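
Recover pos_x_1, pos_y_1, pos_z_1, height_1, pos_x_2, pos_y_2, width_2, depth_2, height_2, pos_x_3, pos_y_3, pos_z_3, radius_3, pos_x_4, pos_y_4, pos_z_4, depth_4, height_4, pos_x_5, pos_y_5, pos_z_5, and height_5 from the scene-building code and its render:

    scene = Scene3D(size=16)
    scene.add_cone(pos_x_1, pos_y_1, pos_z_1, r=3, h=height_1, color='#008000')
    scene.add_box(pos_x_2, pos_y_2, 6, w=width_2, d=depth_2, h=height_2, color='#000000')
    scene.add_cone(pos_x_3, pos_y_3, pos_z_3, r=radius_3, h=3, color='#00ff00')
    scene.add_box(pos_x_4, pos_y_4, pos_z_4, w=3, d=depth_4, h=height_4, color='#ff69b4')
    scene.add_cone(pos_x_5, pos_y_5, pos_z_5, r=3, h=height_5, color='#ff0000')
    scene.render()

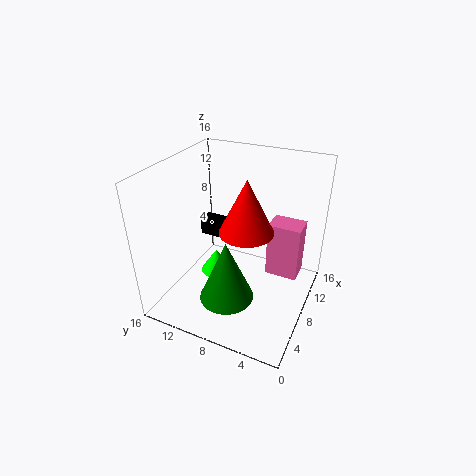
pos_x_1 = 5
pos_y_1 = 8
pos_z_1 = 2
height_1 = 7
pos_x_2 = 10
pos_y_2 = 9
width_2 = 2
depth_2 = 5
height_2 = 2
pos_x_3 = 10
pos_y_3 = 12
pos_z_3 = 1
radius_3 = 2
pos_x_4 = 12
pos_y_4 = 2
pos_z_4 = 1
depth_4 = 4
height_4 = 7
pos_x_5 = 8
pos_y_5 = 7
pos_z_5 = 9
height_5 = 6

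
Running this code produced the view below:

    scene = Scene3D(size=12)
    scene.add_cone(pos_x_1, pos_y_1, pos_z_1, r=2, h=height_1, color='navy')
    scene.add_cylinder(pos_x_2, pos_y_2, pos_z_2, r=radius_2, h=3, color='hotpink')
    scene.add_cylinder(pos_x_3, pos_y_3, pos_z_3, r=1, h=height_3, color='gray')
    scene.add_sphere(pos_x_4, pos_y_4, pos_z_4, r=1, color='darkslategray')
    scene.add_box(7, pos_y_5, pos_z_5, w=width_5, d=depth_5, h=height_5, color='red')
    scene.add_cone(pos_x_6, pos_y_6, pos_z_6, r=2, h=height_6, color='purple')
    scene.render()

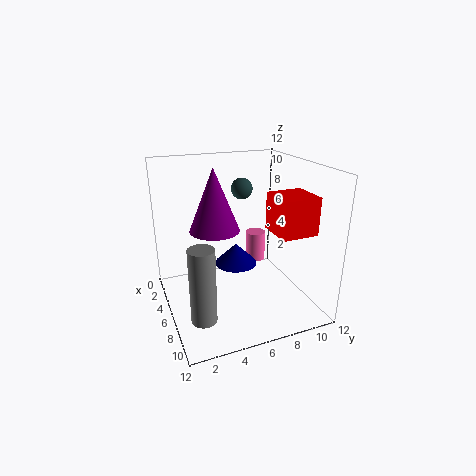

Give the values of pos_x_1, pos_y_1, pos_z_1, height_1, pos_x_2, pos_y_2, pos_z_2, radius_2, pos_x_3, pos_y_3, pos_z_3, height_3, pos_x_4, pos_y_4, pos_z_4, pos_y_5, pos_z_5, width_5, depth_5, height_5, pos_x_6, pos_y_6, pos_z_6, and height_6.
pos_x_1 = 3
pos_y_1 = 7
pos_z_1 = 2
height_1 = 2
pos_x_2 = 1
pos_y_2 = 10
pos_z_2 = 1
radius_2 = 1
pos_x_3 = 9
pos_y_3 = 2
pos_z_3 = 1
height_3 = 6
pos_x_4 = 2
pos_y_4 = 8
pos_z_4 = 9
pos_y_5 = 8
pos_z_5 = 7
width_5 = 3
depth_5 = 3
height_5 = 3
pos_x_6 = 6
pos_y_6 = 4
pos_z_6 = 7
height_6 = 5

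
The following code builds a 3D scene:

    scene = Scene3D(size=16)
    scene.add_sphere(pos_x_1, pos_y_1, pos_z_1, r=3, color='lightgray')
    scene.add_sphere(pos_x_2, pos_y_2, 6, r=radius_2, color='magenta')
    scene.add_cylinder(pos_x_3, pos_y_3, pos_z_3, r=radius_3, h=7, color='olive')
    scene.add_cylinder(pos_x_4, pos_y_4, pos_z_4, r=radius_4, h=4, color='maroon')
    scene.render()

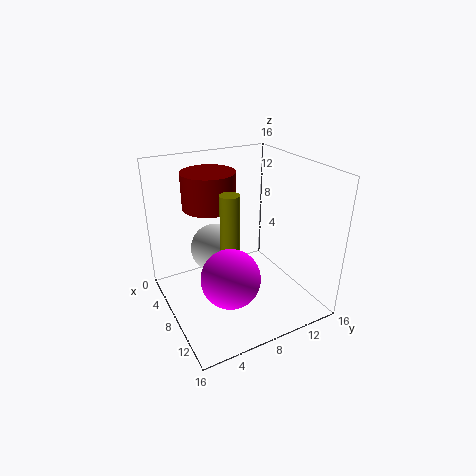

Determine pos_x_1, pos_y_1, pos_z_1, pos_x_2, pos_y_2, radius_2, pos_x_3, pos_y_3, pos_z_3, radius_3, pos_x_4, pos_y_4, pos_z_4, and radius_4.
pos_x_1 = 4
pos_y_1 = 7
pos_z_1 = 5
pos_x_2 = 12
pos_y_2 = 5
radius_2 = 3
pos_x_3 = 10
pos_y_3 = 6
pos_z_3 = 7
radius_3 = 1
pos_x_4 = 5
pos_y_4 = 6
pos_z_4 = 11
radius_4 = 3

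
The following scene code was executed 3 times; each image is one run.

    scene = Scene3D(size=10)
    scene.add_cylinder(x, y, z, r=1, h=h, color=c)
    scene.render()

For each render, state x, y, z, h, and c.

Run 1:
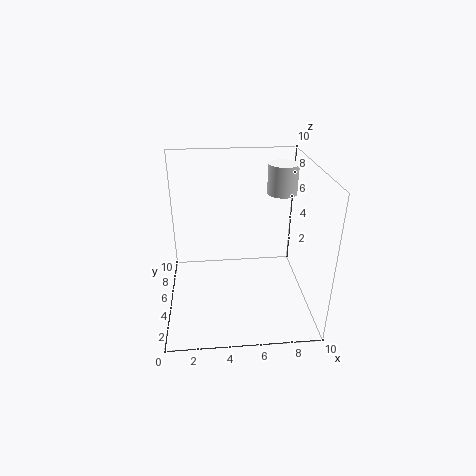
x = 8
y = 5.5
z = 8
h = 2
c = 'white'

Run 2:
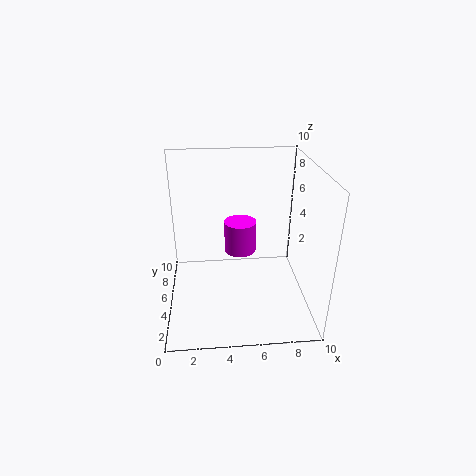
x = 5
y = 3.5
z = 5
h = 2
c = 'magenta'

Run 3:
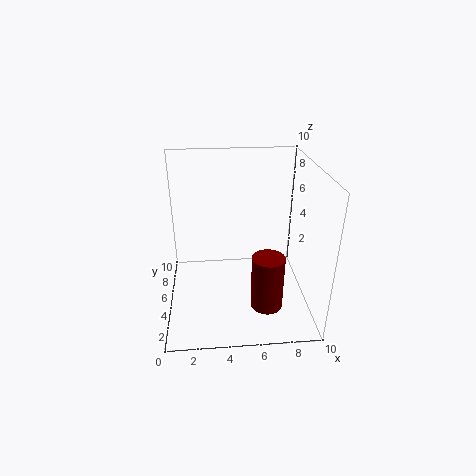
x = 6.5
y = 1.5
z = 2
h = 3.5
c = 'maroon'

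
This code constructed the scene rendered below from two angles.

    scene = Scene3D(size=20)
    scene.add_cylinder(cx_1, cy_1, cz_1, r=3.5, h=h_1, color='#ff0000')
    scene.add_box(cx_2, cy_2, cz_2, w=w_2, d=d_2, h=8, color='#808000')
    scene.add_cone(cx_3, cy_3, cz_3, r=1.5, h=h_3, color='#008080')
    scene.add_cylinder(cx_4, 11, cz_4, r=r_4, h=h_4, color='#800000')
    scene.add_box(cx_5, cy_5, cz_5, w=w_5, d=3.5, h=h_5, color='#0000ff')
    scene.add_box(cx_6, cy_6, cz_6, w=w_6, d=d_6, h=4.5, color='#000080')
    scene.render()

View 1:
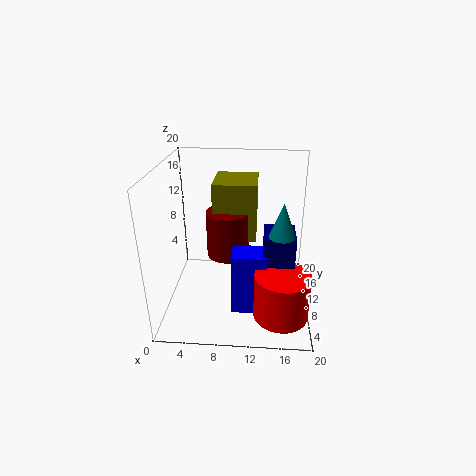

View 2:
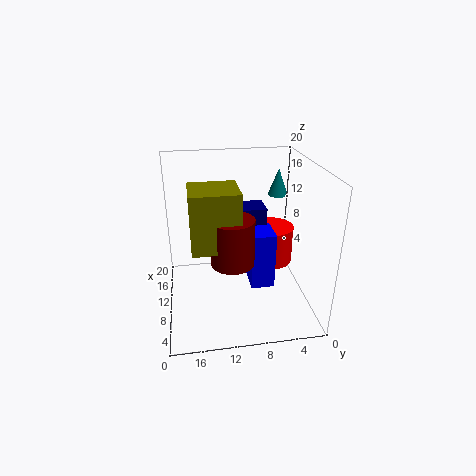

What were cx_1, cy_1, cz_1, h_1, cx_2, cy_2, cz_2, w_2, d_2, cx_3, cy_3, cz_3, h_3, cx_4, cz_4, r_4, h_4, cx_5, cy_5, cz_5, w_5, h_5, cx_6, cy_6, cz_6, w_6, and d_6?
cx_1 = 16, cy_1 = 3.5, cz_1 = 2.5, h_1 = 6, cx_2 = 6.5, cy_2 = 10, cz_2 = 9.5, w_2 = 6, d_2 = 6.5, cx_3 = 15.5, cy_3 = 3, cz_3 = 14, h_3 = 4, cx_4 = 8.5, cz_4 = 7, r_4 = 3, h_4 = 6.5, cx_5 = 9.5, cy_5 = 4.5, cz_5 = 1.5, w_5 = 4.5, h_5 = 8.5, cx_6 = 13.5, cy_6 = 5, cz_6 = 8, w_6 = 4, d_6 = 4.5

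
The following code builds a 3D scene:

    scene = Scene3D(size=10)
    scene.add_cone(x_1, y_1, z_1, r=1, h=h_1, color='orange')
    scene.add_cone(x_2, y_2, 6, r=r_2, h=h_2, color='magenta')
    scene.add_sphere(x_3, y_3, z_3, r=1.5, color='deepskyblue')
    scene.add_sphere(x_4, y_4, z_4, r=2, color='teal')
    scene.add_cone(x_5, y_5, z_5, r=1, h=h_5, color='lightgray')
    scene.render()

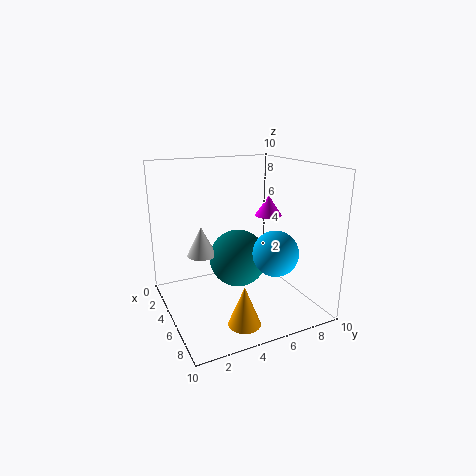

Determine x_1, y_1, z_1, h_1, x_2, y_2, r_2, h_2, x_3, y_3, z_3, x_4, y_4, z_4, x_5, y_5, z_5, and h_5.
x_1 = 9; y_1 = 3.5; z_1 = 1; h_1 = 2.5; x_2 = 4; y_2 = 8; r_2 = 1; h_2 = 1.5; x_3 = 7.5; y_3 = 6.5; z_3 = 4.5; x_4 = 5; y_4 = 5; z_4 = 3.5; x_5 = 4.5; y_5 = 2.5; z_5 = 4; h_5 = 2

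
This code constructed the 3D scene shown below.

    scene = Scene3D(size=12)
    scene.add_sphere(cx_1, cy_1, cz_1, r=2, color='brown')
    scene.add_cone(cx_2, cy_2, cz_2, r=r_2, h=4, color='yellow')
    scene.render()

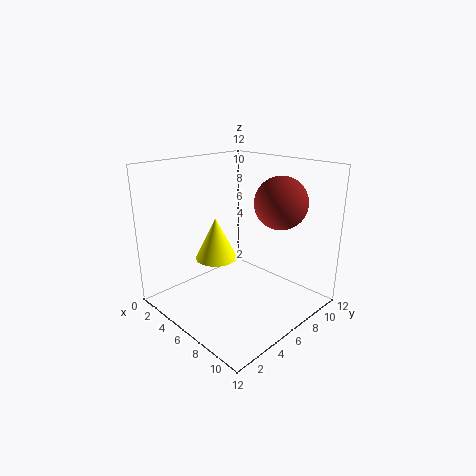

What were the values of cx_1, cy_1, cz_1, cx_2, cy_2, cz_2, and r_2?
cx_1 = 9.5
cy_1 = 7
cz_1 = 9.5
cx_2 = 2
cy_2 = 7
cz_2 = 2.5
r_2 = 2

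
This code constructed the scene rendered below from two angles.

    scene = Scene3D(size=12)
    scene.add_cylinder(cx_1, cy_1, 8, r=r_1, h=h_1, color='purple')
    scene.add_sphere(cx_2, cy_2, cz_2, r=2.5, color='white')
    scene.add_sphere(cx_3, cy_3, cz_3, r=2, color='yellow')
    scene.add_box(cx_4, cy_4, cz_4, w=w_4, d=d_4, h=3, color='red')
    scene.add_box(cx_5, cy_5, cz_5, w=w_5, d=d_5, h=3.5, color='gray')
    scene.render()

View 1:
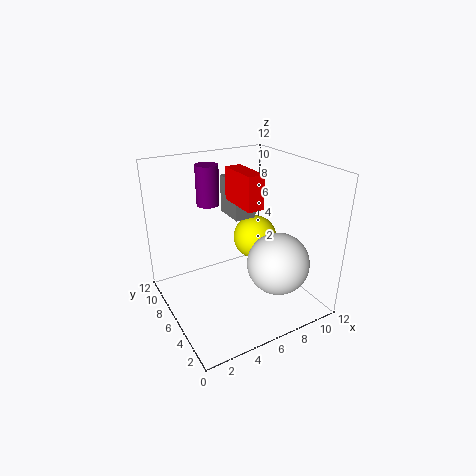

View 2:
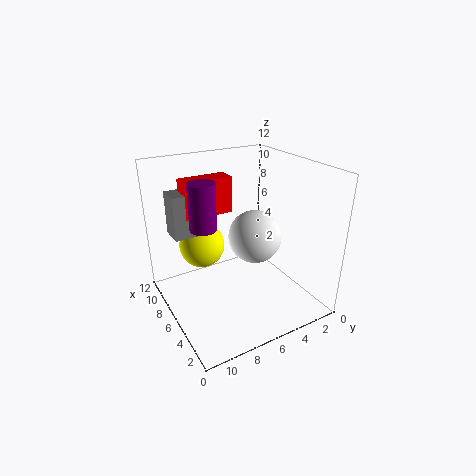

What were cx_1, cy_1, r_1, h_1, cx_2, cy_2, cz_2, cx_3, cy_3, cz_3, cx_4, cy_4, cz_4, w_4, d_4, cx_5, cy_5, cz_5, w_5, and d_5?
cx_1 = 5
cy_1 = 9.5
r_1 = 1
h_1 = 3.5
cx_2 = 8
cy_2 = 3
cz_2 = 4.5
cx_3 = 9
cy_3 = 8
cz_3 = 4.5
cx_4 = 7
cy_4 = 6
cz_4 = 8
w_4 = 1.5
d_4 = 4
cx_5 = 7
cy_5 = 8
cz_5 = 6.5
w_5 = 2
d_5 = 3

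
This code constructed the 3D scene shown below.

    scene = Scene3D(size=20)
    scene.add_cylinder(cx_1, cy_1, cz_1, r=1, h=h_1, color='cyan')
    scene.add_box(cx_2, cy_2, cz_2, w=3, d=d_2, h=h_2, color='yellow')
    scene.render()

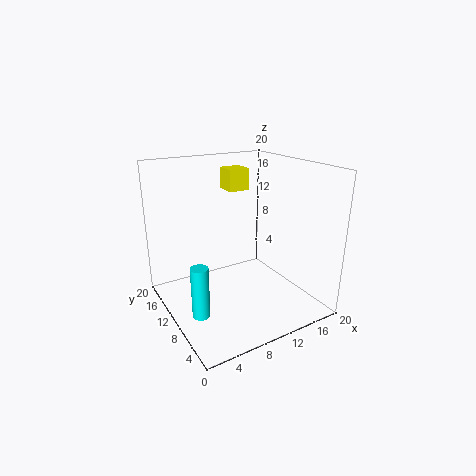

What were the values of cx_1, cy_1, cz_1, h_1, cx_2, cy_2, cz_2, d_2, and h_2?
cx_1 = 1
cy_1 = 3
cz_1 = 5
h_1 = 6
cx_2 = 10
cy_2 = 12
cz_2 = 16
d_2 = 3
h_2 = 3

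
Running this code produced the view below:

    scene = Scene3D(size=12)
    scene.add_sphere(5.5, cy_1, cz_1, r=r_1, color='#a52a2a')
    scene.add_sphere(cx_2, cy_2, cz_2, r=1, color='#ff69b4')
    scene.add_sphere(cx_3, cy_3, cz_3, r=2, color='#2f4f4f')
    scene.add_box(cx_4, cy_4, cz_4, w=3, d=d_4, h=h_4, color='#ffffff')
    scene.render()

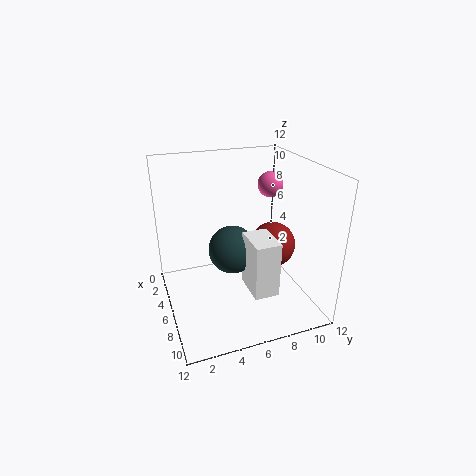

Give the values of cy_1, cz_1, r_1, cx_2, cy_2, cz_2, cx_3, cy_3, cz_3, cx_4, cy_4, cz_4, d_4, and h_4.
cy_1 = 9.5, cz_1 = 4.5, r_1 = 2, cx_2 = 6.5, cy_2 = 8.5, cz_2 = 10.5, cx_3 = 6, cy_3 = 5.5, cz_3 = 5, cx_4 = 7, cy_4 = 6, cz_4 = 2.5, d_4 = 2, h_4 = 4.5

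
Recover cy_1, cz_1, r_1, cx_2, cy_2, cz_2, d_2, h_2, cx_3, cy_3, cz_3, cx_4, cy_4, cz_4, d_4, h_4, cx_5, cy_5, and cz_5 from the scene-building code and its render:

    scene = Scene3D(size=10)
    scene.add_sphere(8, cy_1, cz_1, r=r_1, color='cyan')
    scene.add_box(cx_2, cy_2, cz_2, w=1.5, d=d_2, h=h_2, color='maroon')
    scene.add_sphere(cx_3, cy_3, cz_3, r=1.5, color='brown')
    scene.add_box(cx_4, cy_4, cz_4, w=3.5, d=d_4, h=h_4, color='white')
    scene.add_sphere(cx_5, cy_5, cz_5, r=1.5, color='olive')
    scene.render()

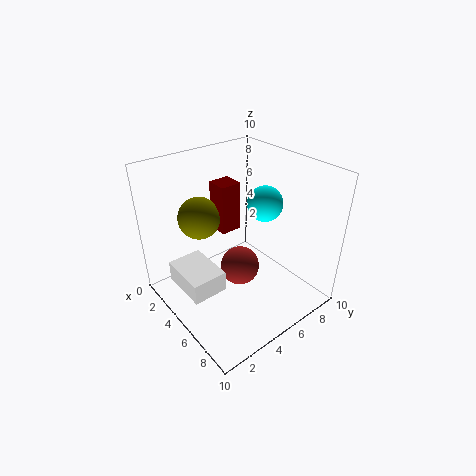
cy_1 = 4.5, cz_1 = 9, r_1 = 1, cx_2 = 2.5, cy_2 = 4.5, cz_2 = 5, d_2 = 1.5, h_2 = 3.5, cx_3 = 4, cy_3 = 6, cz_3 = 1.5, cx_4 = 2, cy_4 = 1, cz_4 = 1.5, d_4 = 2.5, h_4 = 1.5, cx_5 = 2.5, cy_5 = 3.5, cz_5 = 6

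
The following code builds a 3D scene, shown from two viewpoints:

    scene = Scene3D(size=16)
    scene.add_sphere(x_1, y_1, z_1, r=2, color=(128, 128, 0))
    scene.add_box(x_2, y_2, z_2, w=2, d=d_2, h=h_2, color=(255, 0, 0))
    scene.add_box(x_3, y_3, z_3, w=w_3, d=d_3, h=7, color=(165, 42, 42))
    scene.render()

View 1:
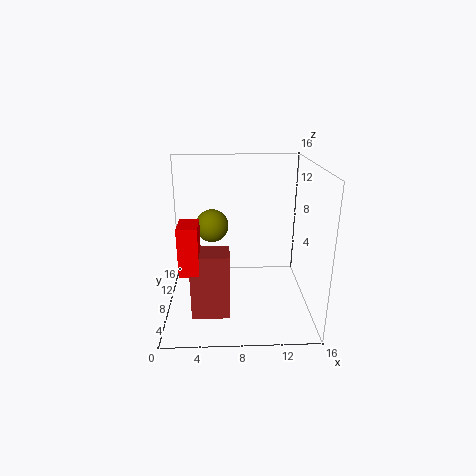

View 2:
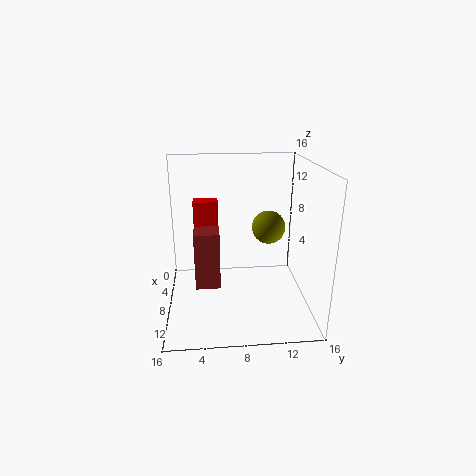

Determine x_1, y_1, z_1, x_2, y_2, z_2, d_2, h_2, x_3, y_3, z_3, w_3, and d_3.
x_1 = 5
y_1 = 12
z_1 = 8
x_2 = 2
y_2 = 3
z_2 = 6
d_2 = 3
h_2 = 5
x_3 = 3
y_3 = 3
z_3 = 1
w_3 = 4
d_3 = 3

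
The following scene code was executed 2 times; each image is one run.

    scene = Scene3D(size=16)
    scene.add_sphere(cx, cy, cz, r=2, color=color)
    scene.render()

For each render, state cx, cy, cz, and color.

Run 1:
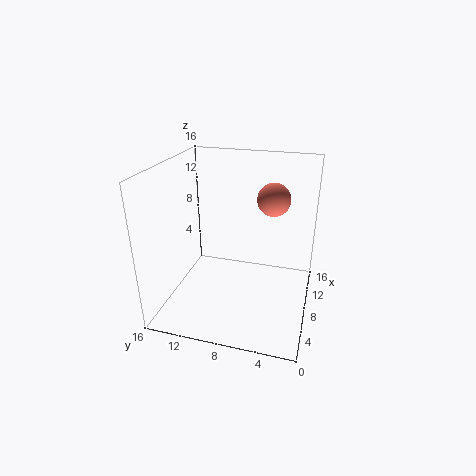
cx = 13; cy = 5; cz = 11; color = 'salmon'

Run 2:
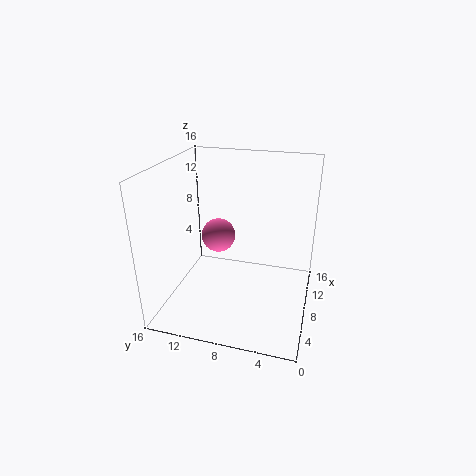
cx = 10; cy = 11; cz = 7; color = 'hotpink'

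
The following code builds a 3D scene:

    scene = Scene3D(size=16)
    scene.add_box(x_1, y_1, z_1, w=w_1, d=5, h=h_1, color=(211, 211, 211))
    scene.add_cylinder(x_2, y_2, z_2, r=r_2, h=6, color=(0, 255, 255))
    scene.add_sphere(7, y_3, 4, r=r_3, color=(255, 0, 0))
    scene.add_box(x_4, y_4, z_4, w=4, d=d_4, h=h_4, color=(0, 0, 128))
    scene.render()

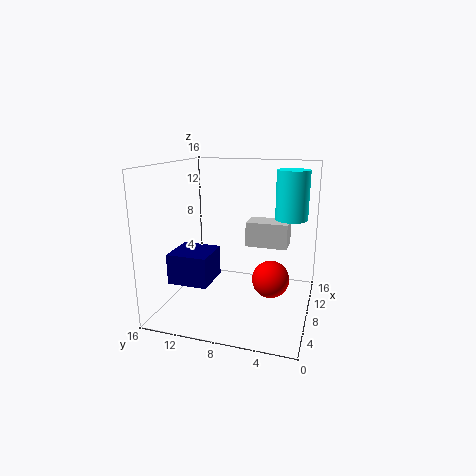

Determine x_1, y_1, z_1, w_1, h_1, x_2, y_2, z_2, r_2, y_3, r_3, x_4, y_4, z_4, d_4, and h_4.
x_1 = 11, y_1 = 3, z_1 = 6, w_1 = 3, h_1 = 3, x_2 = 14, y_2 = 3, z_2 = 9, r_2 = 2, y_3 = 4, r_3 = 2, x_4 = 1, y_4 = 9, z_4 = 5, d_4 = 4, h_4 = 3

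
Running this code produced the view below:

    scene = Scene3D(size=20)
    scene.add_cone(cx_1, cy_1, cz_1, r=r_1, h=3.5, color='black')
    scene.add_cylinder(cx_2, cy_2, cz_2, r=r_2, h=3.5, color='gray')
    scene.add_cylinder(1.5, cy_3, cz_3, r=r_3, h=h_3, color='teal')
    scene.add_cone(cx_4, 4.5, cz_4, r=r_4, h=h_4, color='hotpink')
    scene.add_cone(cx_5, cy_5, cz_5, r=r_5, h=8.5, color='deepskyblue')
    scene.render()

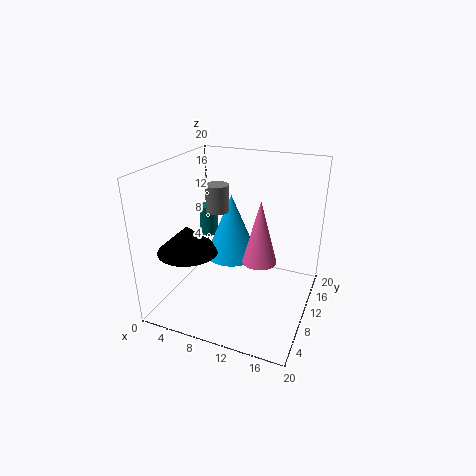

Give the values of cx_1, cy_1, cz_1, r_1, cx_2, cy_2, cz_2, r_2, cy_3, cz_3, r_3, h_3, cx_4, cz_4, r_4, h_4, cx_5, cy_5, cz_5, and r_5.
cx_1 = 5
cy_1 = 5
cz_1 = 9.5
r_1 = 4
cx_2 = 8
cy_2 = 8
cz_2 = 14.5
r_2 = 1.5
cy_3 = 17.5
cz_3 = 6
r_3 = 1.5
h_3 = 5
cx_4 = 15
cz_4 = 10.5
r_4 = 2
h_4 = 7.5
cx_5 = 9.5
cy_5 = 9
cz_5 = 8
r_5 = 3.5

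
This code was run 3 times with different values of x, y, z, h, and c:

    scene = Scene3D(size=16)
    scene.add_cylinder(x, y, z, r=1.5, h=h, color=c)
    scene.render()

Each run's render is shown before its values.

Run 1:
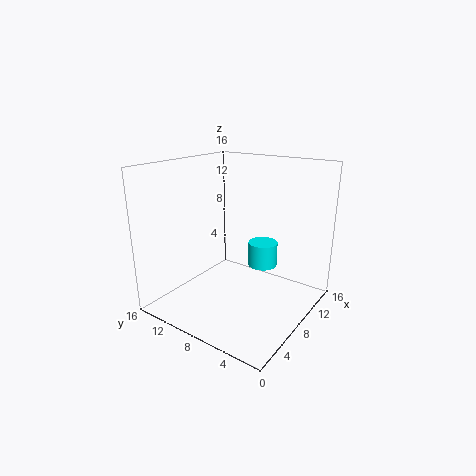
x = 7.5, y = 4.5, z = 6, h = 2.5, c = 'cyan'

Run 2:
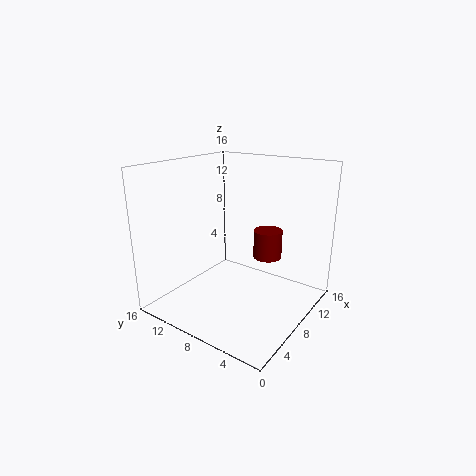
x = 8.5, y = 4.5, z = 6.5, h = 3, c = 'maroon'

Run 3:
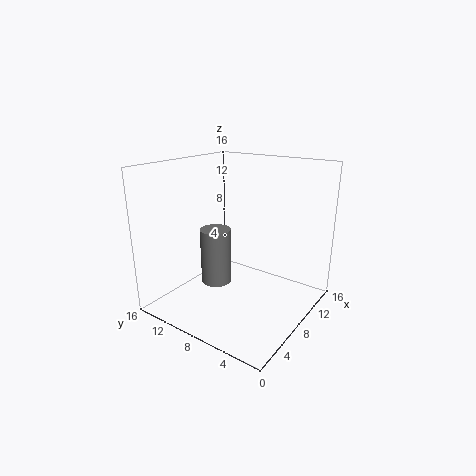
x = 3.5, y = 7.5, z = 5, h = 5.5, c = 'gray'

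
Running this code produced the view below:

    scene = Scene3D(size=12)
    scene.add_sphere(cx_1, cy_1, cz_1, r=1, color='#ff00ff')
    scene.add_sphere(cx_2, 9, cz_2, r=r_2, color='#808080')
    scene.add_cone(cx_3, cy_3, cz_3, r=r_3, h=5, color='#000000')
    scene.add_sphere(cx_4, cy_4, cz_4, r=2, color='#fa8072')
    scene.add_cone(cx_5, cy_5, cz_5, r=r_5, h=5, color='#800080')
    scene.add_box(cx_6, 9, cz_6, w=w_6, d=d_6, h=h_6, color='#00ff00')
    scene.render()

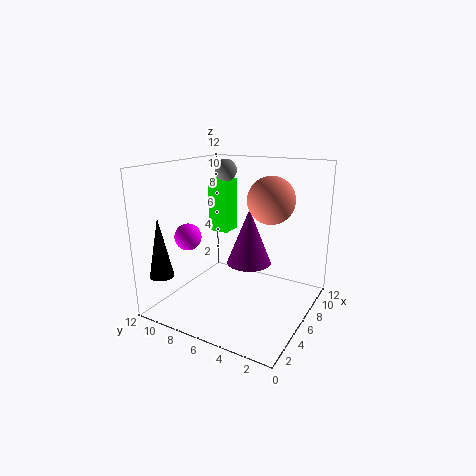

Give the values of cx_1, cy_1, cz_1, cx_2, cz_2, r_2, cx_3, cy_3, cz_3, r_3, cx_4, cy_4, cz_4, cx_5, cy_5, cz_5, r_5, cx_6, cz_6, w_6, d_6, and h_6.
cx_1 = 2; cy_1 = 8; cz_1 = 7; cx_2 = 9; cz_2 = 11; r_2 = 1; cx_3 = 2; cy_3 = 11; cz_3 = 3; r_3 = 1; cx_4 = 8; cy_4 = 4; cz_4 = 9; cx_5 = 8; cy_5 = 6; cz_5 = 3; r_5 = 2; cx_6 = 9; cz_6 = 5; w_6 = 2; d_6 = 2; h_6 = 5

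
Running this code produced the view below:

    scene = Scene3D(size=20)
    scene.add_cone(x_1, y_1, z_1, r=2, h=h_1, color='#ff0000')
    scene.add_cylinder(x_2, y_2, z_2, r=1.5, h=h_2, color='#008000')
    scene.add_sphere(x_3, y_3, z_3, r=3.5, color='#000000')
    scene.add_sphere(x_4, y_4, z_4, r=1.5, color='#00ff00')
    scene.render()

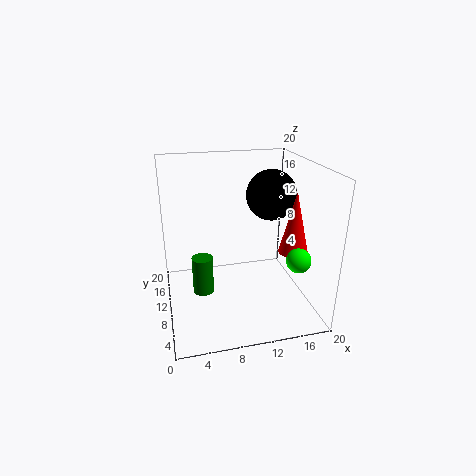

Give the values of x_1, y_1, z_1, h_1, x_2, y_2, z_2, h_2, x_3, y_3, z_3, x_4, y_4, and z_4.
x_1 = 17; y_1 = 7; z_1 = 8.5; h_1 = 8.5; x_2 = 5; y_2 = 11; z_2 = 1.5; h_2 = 5.5; x_3 = 15; y_3 = 11; z_3 = 15.5; x_4 = 15.5; y_4 = 2; z_4 = 10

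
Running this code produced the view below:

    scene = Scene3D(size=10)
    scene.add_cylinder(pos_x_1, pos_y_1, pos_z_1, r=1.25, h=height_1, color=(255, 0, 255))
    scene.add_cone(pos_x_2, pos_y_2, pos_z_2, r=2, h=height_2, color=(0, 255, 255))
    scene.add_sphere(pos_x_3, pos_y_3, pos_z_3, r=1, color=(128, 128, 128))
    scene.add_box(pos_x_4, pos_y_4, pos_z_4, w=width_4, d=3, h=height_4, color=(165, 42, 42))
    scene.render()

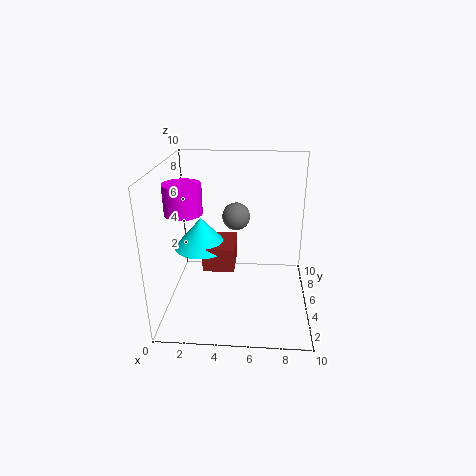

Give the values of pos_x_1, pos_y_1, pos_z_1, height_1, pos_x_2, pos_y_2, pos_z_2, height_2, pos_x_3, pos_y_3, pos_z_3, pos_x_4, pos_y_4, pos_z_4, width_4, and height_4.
pos_x_1 = 1.5
pos_y_1 = 4.25
pos_z_1 = 7
height_1 = 2
pos_x_2 = 2.25
pos_y_2 = 6
pos_z_2 = 3.75
height_2 = 2.25
pos_x_3 = 4.75
pos_y_3 = 6.5
pos_z_3 = 6
pos_x_4 = 2.5
pos_y_4 = 4.5
pos_z_4 = 2.5
width_4 = 2.25
height_4 = 1.75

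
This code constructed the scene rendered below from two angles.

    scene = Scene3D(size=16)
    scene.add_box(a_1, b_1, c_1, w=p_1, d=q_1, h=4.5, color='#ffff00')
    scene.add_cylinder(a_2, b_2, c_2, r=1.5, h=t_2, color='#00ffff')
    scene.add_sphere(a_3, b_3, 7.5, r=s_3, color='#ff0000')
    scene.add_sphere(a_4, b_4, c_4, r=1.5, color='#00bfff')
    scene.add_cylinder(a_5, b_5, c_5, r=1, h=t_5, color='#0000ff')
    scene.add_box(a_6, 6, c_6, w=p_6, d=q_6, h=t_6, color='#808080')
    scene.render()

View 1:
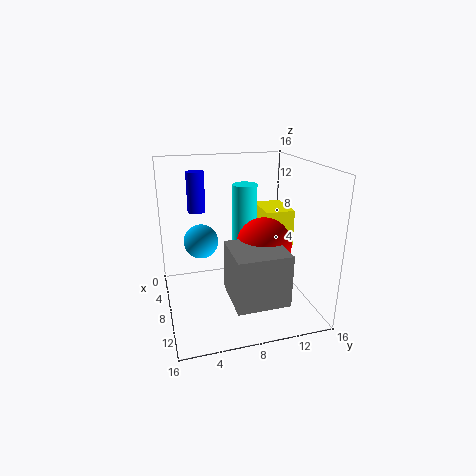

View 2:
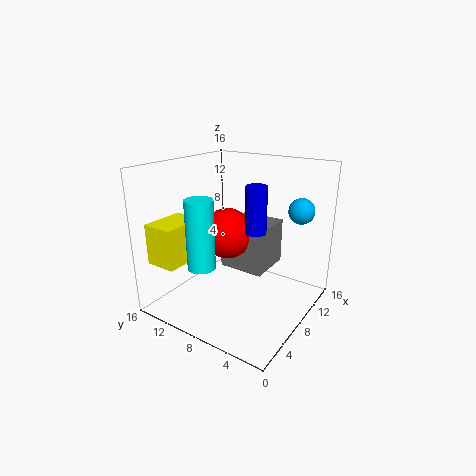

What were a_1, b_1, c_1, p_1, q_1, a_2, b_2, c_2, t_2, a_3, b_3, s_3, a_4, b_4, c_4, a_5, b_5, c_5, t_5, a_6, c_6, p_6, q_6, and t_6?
a_1 = 1.5; b_1 = 12; c_1 = 5.5; p_1 = 5; q_1 = 3.5; a_2 = 4; b_2 = 10; c_2 = 5.5; t_2 = 7.5; a_3 = 9.5; b_3 = 10.5; s_3 = 3; a_4 = 13.5; b_4 = 3; c_4 = 10.5; a_5 = 5; b_5 = 4; c_5 = 10.5; t_5 = 4.5; a_6 = 9.5; c_6 = 3; p_6 = 5.5; q_6 = 5.5; t_6 = 5.5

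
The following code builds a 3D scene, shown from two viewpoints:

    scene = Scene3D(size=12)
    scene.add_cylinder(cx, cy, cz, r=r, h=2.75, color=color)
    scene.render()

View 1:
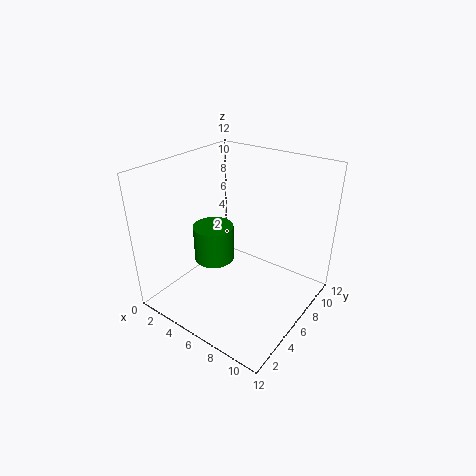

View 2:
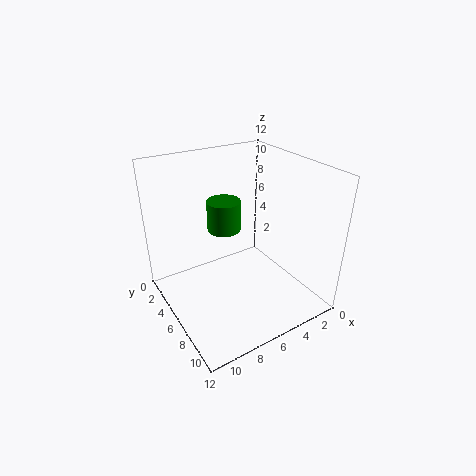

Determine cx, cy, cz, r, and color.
cx = 5.75, cy = 3.25, cz = 5.5, r = 1.5, color = 'green'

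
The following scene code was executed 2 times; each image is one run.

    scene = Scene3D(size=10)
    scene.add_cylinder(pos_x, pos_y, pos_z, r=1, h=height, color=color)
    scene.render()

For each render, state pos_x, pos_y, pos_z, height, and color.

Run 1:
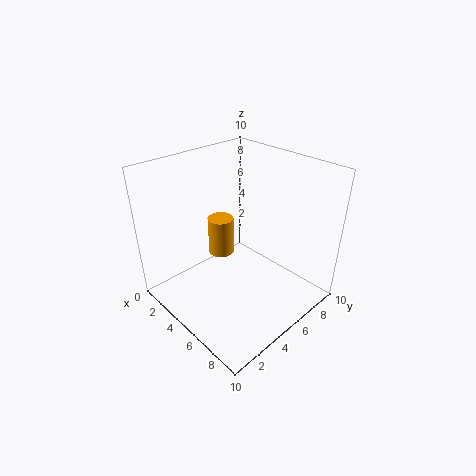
pos_x = 2; pos_y = 6; pos_z = 2; height = 3; color = 'orange'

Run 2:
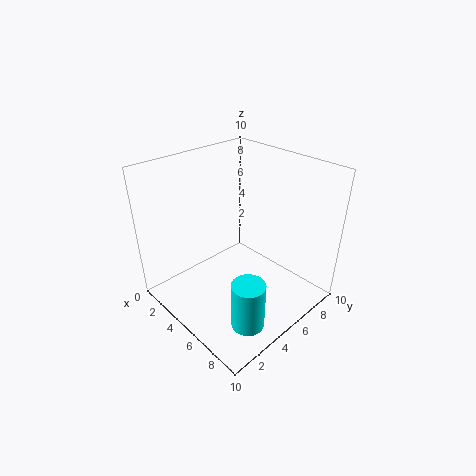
pos_x = 9; pos_y = 2; pos_z = 2; height = 3; color = 'cyan'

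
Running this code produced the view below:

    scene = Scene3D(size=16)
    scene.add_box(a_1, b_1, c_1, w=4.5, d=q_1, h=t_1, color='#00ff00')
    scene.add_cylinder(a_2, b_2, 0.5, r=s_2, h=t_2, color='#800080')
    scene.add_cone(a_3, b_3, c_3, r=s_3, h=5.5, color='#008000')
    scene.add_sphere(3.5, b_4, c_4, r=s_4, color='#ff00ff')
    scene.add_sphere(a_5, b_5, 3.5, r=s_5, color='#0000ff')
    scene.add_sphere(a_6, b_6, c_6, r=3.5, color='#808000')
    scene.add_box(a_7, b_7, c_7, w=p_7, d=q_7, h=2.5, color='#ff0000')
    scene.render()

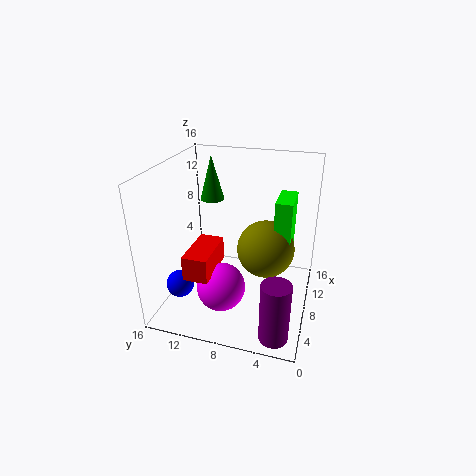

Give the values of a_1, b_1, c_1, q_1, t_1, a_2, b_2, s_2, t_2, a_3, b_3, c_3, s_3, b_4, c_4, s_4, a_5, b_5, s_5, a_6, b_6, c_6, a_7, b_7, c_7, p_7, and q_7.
a_1 = 10.5, b_1 = 2.5, c_1 = 4.5, q_1 = 2, t_1 = 7, a_2 = 2, b_2 = 2.5, s_2 = 1.5, t_2 = 6.5, a_3 = 13.5, b_3 = 13, c_3 = 10, s_3 = 1.5, b_4 = 8.5, c_4 = 4.5, s_4 = 2.5, a_5 = 4, b_5 = 13.5, s_5 = 1.5, a_6 = 11.5, b_6 = 5.5, c_6 = 5, a_7 = 1, b_7 = 9, c_7 = 6.5, p_7 = 5, q_7 = 2.5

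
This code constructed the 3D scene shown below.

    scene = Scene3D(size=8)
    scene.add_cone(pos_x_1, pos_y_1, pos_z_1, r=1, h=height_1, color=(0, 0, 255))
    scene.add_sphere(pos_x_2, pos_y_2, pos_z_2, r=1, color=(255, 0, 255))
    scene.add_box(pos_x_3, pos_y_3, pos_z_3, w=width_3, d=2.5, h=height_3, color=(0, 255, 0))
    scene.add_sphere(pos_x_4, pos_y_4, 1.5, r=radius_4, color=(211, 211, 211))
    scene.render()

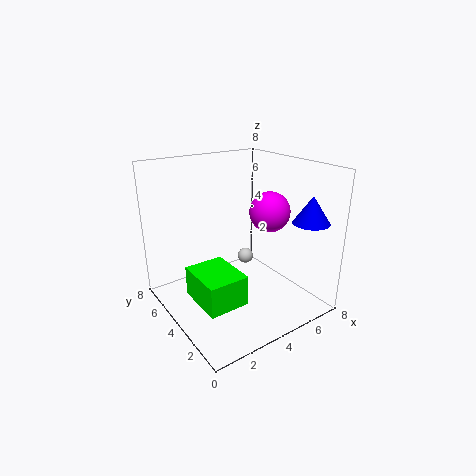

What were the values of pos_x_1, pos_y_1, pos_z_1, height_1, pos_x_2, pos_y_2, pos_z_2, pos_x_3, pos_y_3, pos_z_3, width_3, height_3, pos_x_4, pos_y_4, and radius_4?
pos_x_1 = 7; pos_y_1 = 1.5; pos_z_1 = 5; height_1 = 1.5; pos_x_2 = 4.5; pos_y_2 = 2; pos_z_2 = 6; pos_x_3 = 0.5; pos_y_3 = 1; pos_z_3 = 2; width_3 = 2; height_3 = 1.5; pos_x_4 = 6; pos_y_4 = 6; radius_4 = 0.5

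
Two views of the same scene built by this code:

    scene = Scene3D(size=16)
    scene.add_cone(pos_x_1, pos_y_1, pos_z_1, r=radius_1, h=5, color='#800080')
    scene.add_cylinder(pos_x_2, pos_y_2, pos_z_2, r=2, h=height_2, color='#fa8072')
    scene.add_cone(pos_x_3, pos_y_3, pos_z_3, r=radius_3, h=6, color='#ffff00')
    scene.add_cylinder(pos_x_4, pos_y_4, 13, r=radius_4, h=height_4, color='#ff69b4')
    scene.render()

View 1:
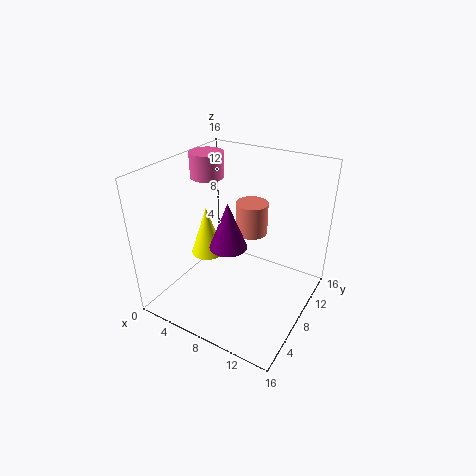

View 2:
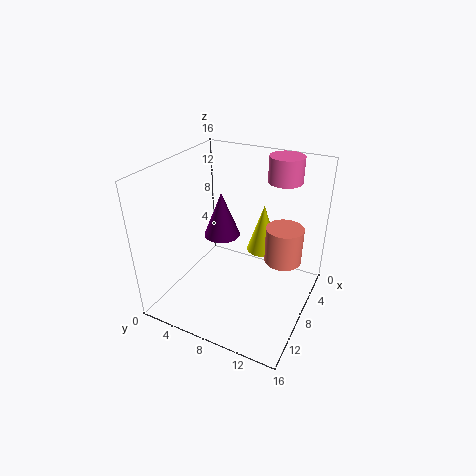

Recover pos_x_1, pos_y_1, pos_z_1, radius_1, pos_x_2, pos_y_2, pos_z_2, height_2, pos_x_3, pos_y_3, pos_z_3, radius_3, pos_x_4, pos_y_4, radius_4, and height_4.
pos_x_1 = 8; pos_y_1 = 6; pos_z_1 = 8; radius_1 = 2; pos_x_2 = 7; pos_y_2 = 13; pos_z_2 = 6; height_2 = 4; pos_x_3 = 3; pos_y_3 = 9; pos_z_3 = 4; radius_3 = 2; pos_x_4 = 2; pos_y_4 = 11; radius_4 = 2; height_4 = 3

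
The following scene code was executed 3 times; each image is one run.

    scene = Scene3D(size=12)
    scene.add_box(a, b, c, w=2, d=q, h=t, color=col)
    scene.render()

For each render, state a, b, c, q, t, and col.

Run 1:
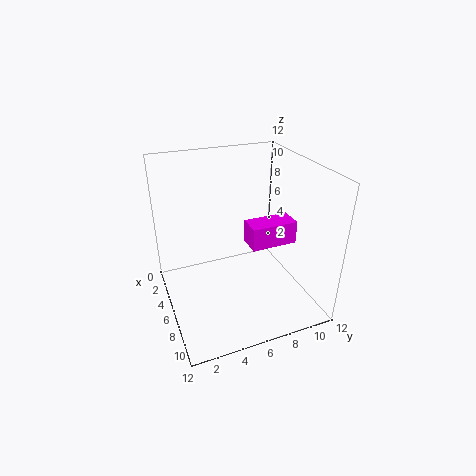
a = 5, b = 7, c = 5, q = 4, t = 2, col = 'magenta'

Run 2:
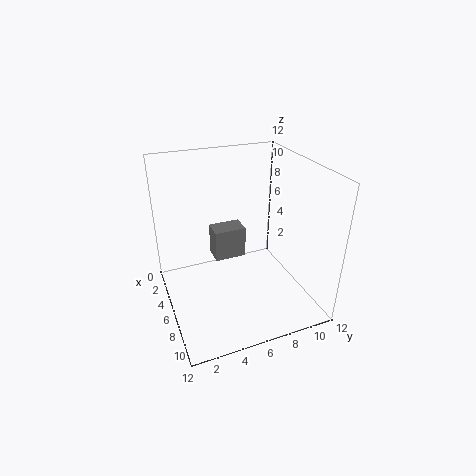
a = 1, b = 5, c = 2, q = 3, t = 3, col = 'gray'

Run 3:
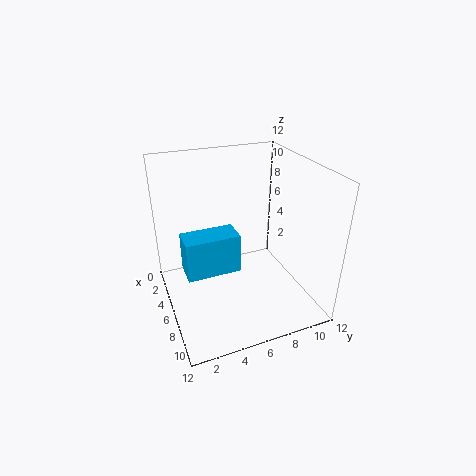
a = 7, b = 1, c = 5, q = 4, t = 3, col = 'deepskyblue'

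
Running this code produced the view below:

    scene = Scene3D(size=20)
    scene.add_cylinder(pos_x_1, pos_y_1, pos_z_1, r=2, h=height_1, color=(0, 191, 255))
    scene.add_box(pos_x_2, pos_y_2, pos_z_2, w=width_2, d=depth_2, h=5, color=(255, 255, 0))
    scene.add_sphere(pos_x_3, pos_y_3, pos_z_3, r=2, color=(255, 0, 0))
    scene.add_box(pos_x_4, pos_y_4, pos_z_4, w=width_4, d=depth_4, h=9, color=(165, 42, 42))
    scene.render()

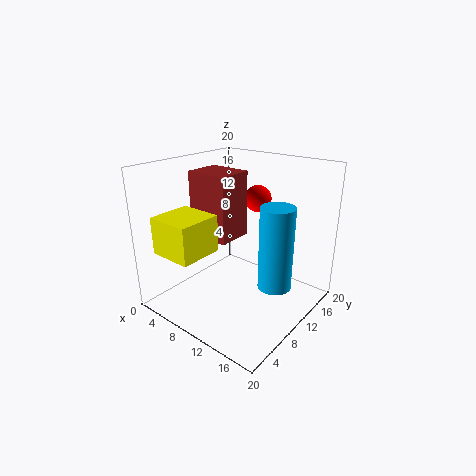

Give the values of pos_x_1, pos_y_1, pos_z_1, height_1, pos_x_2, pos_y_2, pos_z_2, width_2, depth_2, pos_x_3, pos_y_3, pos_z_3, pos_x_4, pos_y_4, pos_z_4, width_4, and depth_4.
pos_x_1 = 18; pos_y_1 = 7; pos_z_1 = 7; height_1 = 10; pos_x_2 = 3; pos_y_2 = 1; pos_z_2 = 9; width_2 = 6; depth_2 = 6; pos_x_3 = 9; pos_y_3 = 16; pos_z_3 = 14; pos_x_4 = 4; pos_y_4 = 7; pos_z_4 = 10; width_4 = 6; depth_4 = 5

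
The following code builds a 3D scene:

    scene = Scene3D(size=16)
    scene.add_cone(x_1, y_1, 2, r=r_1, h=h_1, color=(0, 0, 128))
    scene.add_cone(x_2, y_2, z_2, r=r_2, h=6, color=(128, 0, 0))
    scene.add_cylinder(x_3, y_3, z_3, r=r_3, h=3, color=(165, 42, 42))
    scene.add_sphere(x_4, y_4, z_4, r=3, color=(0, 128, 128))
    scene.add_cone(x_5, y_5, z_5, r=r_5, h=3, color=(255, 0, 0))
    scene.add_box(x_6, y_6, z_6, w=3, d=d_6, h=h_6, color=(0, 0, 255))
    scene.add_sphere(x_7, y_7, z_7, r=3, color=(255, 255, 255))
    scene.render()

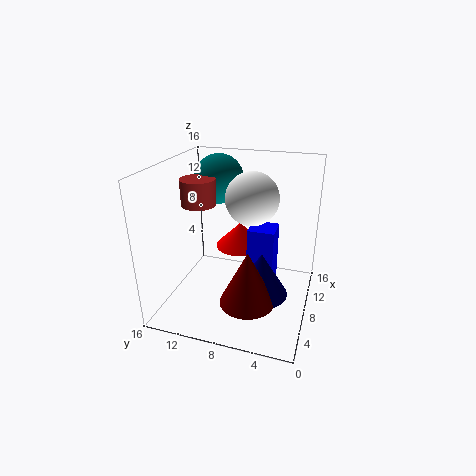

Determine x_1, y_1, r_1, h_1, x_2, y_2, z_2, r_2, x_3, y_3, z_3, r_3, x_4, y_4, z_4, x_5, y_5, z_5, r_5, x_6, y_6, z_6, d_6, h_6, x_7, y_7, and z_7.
x_1 = 7, y_1 = 5, r_1 = 3, h_1 = 5, x_2 = 5, y_2 = 6, z_2 = 2, r_2 = 3, x_3 = 9, y_3 = 13, z_3 = 11, r_3 = 2, x_4 = 13, y_4 = 12, z_4 = 13, x_5 = 12, y_5 = 9, z_5 = 5, r_5 = 3, x_6 = 8, y_6 = 4, z_6 = 2, d_6 = 3, h_6 = 7, x_7 = 10, y_7 = 7, z_7 = 12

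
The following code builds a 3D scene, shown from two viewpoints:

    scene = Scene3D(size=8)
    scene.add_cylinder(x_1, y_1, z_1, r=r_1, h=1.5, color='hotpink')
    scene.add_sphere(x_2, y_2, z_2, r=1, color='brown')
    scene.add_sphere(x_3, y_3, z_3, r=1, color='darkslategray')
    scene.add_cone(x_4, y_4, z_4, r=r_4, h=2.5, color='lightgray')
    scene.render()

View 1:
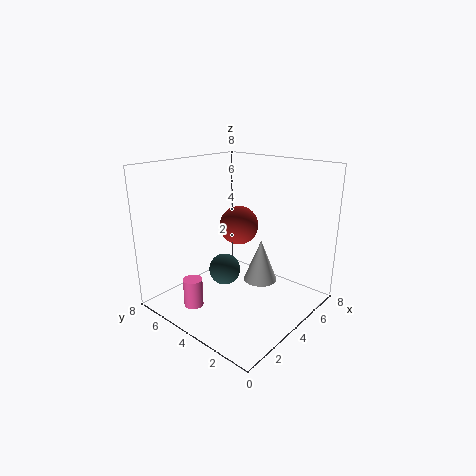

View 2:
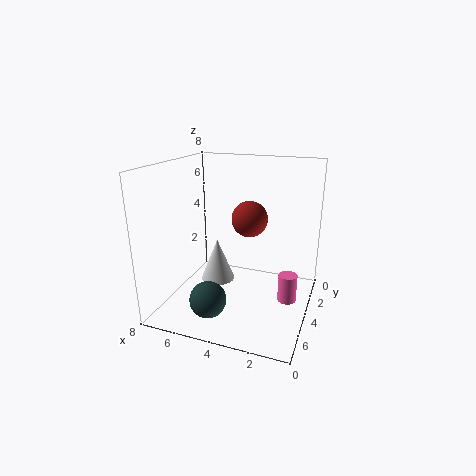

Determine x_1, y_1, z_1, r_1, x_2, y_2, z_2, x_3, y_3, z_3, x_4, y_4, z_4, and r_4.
x_1 = 1; y_1 = 4.5; z_1 = 1; r_1 = 0.5; x_2 = 3.5; y_2 = 3.5; z_2 = 5; x_3 = 5; y_3 = 6; z_3 = 1; x_4 = 5.5; y_4 = 3.5; z_4 = 1; r_4 = 1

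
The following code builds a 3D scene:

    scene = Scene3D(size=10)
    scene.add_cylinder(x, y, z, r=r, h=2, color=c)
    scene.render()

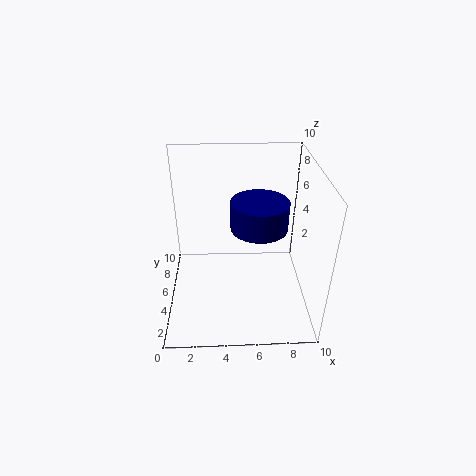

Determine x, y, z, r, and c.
x = 6.5; y = 5.5; z = 5.5; r = 2; c = 'navy'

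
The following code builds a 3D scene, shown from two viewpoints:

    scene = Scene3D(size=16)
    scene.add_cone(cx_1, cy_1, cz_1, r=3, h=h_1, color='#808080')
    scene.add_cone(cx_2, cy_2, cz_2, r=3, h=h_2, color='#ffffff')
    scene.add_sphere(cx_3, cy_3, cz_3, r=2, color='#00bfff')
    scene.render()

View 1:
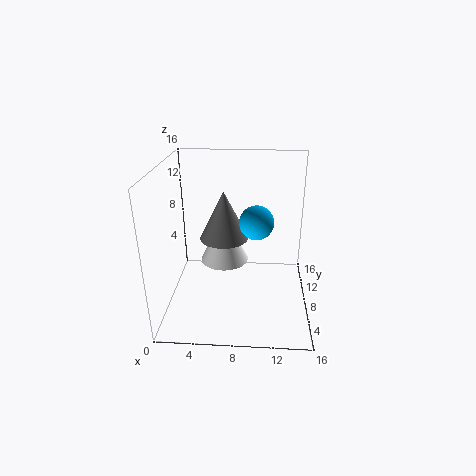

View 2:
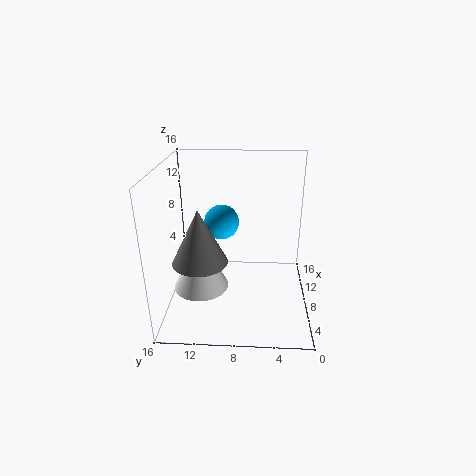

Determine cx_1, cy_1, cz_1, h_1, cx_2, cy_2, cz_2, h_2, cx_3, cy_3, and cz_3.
cx_1 = 6, cy_1 = 12, cz_1 = 6, h_1 = 6, cx_2 = 6, cy_2 = 12, cz_2 = 3, h_2 = 6, cx_3 = 10, cy_3 = 10, cz_3 = 9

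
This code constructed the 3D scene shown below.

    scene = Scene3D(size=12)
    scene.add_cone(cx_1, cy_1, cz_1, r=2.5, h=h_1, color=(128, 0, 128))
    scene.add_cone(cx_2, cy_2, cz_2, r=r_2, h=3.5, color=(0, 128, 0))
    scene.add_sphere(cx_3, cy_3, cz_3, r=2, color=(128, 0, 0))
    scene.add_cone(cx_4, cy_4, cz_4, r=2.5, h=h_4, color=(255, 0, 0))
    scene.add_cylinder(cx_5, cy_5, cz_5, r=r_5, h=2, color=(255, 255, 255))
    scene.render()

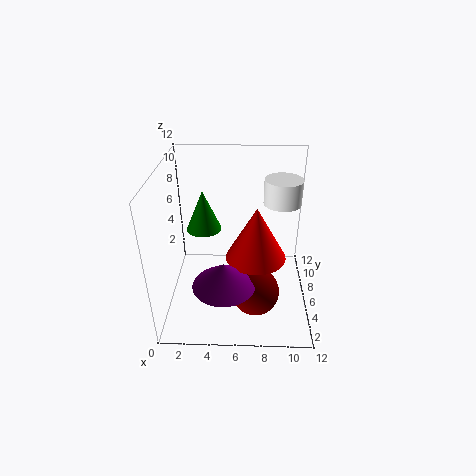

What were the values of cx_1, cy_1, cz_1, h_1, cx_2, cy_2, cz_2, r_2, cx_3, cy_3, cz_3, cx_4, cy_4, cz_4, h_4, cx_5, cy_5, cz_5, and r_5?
cx_1 = 5; cy_1 = 3; cz_1 = 3.5; h_1 = 2; cx_2 = 3; cy_2 = 7.5; cz_2 = 6; r_2 = 1.5; cx_3 = 7.5; cy_3 = 4; cz_3 = 2; cx_4 = 7.5; cy_4 = 5.5; cz_4 = 4.5; h_4 = 4.5; cx_5 = 9.5; cy_5 = 6.5; cz_5 = 9; r_5 = 1.5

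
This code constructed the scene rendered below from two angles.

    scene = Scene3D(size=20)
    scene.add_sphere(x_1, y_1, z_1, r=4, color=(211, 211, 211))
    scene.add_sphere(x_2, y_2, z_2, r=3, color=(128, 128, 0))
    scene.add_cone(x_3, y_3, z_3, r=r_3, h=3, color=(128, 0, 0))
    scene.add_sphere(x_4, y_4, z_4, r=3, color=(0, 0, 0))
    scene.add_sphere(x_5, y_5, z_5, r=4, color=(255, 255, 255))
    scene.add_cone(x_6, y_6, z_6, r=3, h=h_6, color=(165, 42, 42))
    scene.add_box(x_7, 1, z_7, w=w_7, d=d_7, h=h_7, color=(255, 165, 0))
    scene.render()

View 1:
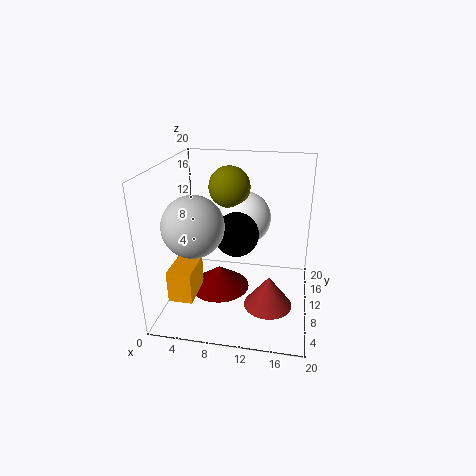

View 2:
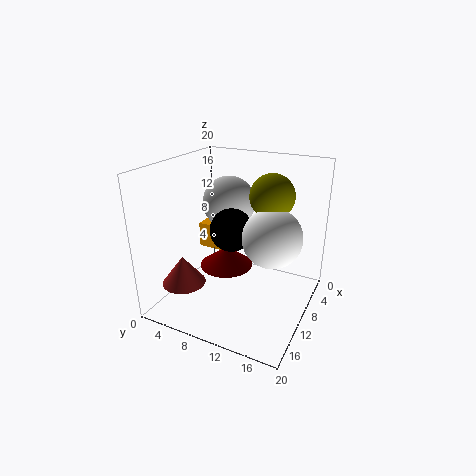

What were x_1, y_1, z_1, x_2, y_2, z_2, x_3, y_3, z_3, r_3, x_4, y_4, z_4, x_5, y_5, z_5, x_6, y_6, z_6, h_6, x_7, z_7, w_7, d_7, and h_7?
x_1 = 5, y_1 = 6, z_1 = 13, x_2 = 8, y_2 = 14, z_2 = 16, x_3 = 8, y_3 = 7, z_3 = 4, r_3 = 4, x_4 = 10, y_4 = 9, z_4 = 11, x_5 = 10, y_5 = 15, z_5 = 11, x_6 = 15, y_6 = 4, z_6 = 4, h_6 = 4, x_7 = 3, z_7 = 5, w_7 = 3, d_7 = 5, h_7 = 4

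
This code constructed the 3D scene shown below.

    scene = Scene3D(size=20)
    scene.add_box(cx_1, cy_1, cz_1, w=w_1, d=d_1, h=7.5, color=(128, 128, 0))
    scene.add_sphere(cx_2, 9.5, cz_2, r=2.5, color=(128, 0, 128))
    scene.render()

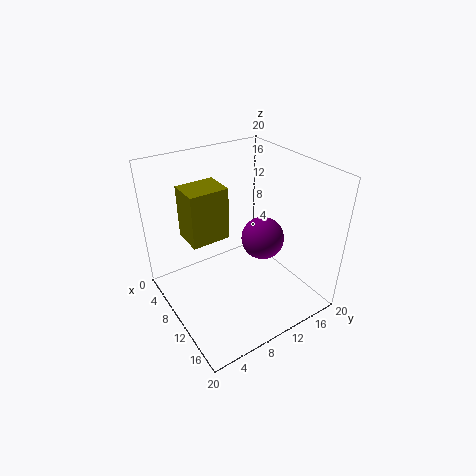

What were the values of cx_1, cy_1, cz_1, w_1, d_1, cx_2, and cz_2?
cx_1 = 4, cy_1 = 4, cz_1 = 9.5, w_1 = 4.5, d_1 = 5.5, cx_2 = 16, cz_2 = 13.5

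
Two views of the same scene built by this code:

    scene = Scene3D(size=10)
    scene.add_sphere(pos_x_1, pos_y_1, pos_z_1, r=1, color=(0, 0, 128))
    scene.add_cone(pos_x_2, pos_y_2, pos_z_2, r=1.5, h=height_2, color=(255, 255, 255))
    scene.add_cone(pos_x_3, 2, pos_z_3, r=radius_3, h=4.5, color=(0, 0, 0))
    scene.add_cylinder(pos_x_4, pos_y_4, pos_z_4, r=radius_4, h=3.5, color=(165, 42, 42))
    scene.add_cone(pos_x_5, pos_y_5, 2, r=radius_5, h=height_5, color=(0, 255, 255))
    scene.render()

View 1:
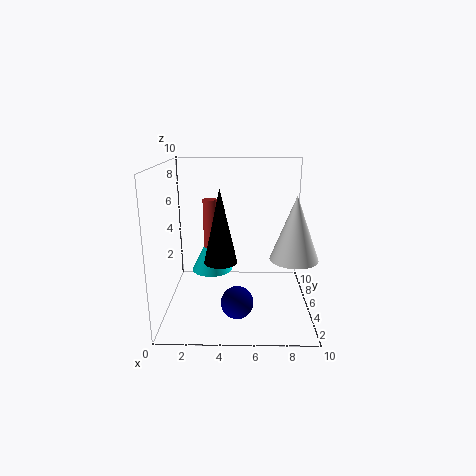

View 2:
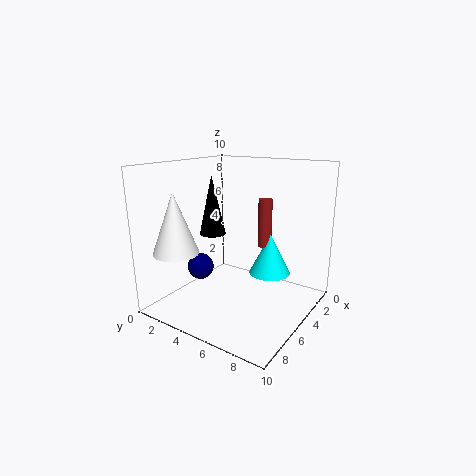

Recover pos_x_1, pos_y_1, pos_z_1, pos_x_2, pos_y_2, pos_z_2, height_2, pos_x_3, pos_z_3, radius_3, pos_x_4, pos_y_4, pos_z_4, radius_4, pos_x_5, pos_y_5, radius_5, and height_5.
pos_x_1 = 5; pos_y_1 = 1.5; pos_z_1 = 2; pos_x_2 = 8.5; pos_y_2 = 2.5; pos_z_2 = 4.5; height_2 = 4; pos_x_3 = 4; pos_z_3 = 4.5; radius_3 = 1; pos_x_4 = 3; pos_y_4 = 6; pos_z_4 = 4; radius_4 = 0.5; pos_x_5 = 3; pos_y_5 = 6.5; radius_5 = 1.5; height_5 = 3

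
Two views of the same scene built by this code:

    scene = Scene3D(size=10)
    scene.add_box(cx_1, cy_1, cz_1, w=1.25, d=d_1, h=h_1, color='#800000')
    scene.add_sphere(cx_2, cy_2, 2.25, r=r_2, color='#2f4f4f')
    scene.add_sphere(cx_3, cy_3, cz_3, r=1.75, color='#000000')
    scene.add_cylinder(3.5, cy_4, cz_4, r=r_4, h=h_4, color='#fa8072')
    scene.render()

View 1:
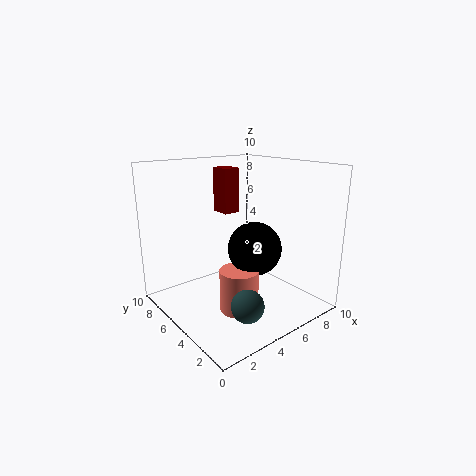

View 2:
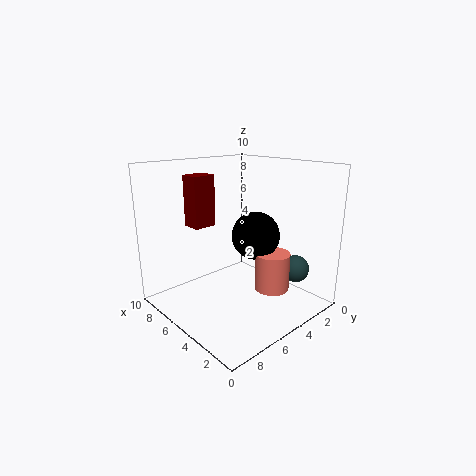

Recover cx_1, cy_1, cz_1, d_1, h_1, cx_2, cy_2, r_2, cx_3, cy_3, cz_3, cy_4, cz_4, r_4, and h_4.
cx_1 = 5.25, cy_1 = 6.75, cz_1 = 6.25, d_1 = 1.5, h_1 = 3.25, cx_2 = 2.75, cy_2 = 1.25, r_2 = 1, cx_3 = 5, cy_3 = 3.25, cz_3 = 4.75, cy_4 = 3, cz_4 = 1, r_4 = 1.25, h_4 = 2.75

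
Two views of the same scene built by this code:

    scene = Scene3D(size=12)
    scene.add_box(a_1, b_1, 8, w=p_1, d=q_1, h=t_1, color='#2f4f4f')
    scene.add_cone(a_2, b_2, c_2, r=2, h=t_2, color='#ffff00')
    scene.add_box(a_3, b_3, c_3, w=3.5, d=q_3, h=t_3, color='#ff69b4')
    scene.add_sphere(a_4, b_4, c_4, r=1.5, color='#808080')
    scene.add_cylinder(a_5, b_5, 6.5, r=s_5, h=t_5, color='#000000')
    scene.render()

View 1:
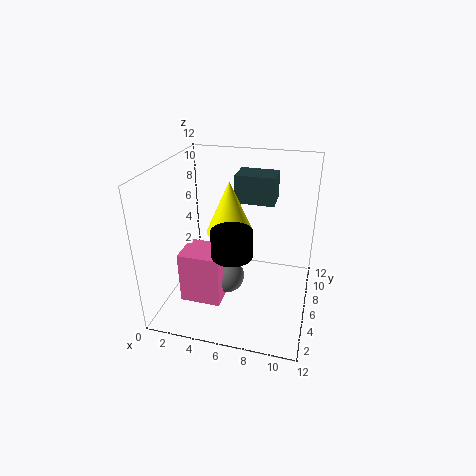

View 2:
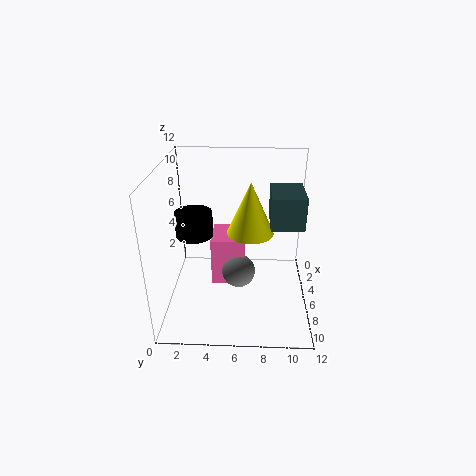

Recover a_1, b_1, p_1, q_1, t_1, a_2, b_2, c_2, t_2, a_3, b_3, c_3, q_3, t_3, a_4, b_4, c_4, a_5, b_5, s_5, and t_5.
a_1 = 5
b_1 = 8.5
p_1 = 3.5
q_1 = 2.5
t_1 = 2.5
a_2 = 5
b_2 = 7
c_2 = 6
t_2 = 4.5
a_3 = 1.5
b_3 = 3.5
c_3 = 0.5
q_3 = 3
t_3 = 4.5
a_4 = 5
b_4 = 6
c_4 = 2
a_5 = 6.5
b_5 = 2.5
s_5 = 1.5
t_5 = 2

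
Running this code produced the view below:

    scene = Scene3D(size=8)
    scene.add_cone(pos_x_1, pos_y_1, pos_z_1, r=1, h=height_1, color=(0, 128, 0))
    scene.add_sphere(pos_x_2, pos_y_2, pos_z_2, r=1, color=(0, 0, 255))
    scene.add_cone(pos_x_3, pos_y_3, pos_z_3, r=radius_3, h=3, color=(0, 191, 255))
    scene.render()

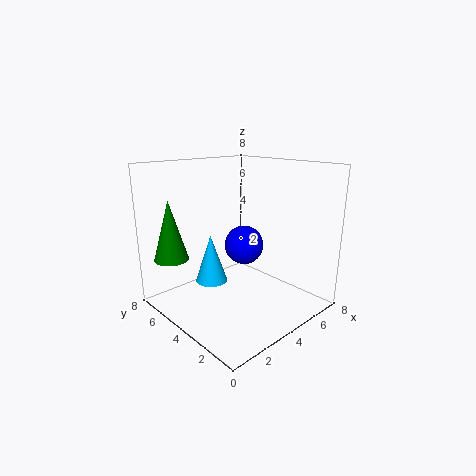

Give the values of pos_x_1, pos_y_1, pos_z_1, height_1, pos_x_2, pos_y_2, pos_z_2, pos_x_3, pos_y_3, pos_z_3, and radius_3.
pos_x_1 = 1.5, pos_y_1 = 7, pos_z_1 = 2.5, height_1 = 3.5, pos_x_2 = 3.5, pos_y_2 = 3, pos_z_2 = 4, pos_x_3 = 4, pos_y_3 = 6.5, pos_z_3 = 0.5, radius_3 = 1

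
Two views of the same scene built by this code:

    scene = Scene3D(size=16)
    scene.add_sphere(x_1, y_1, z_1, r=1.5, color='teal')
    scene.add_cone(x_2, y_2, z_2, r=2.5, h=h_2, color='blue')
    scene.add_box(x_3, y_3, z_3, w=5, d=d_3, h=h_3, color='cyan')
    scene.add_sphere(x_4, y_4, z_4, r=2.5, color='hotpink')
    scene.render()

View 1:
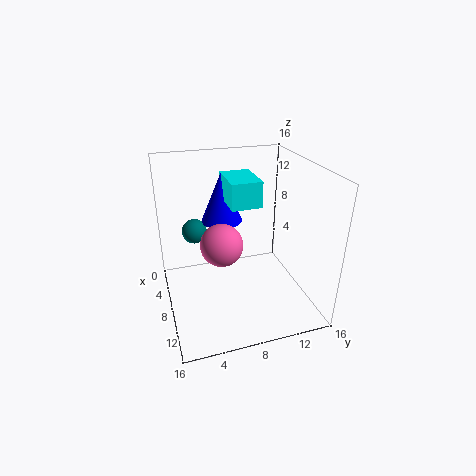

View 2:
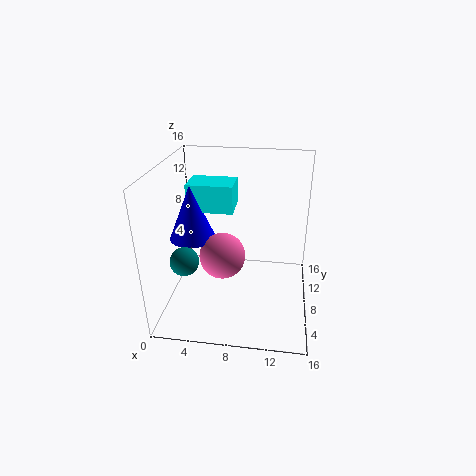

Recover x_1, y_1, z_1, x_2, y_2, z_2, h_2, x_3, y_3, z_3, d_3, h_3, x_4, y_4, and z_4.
x_1 = 3, y_1 = 4, z_1 = 7, x_2 = 3, y_2 = 7.5, z_2 = 8, h_2 = 6, x_3 = 2.5, y_3 = 7.5, z_3 = 11, d_3 = 3.5, h_3 = 3, x_4 = 6.5, y_4 = 6.5, z_4 = 6.5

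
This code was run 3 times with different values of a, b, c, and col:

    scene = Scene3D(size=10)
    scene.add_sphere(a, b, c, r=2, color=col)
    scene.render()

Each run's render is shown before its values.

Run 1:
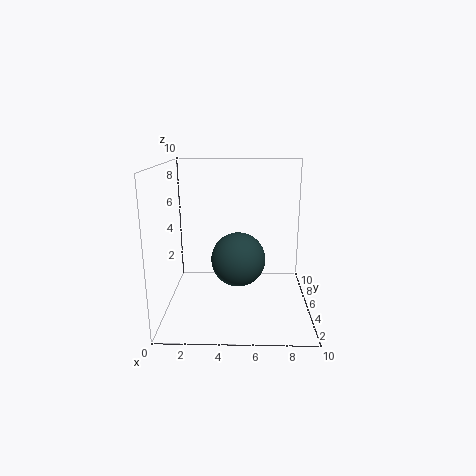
a = 5
b = 6
c = 3
col = 'darkslategray'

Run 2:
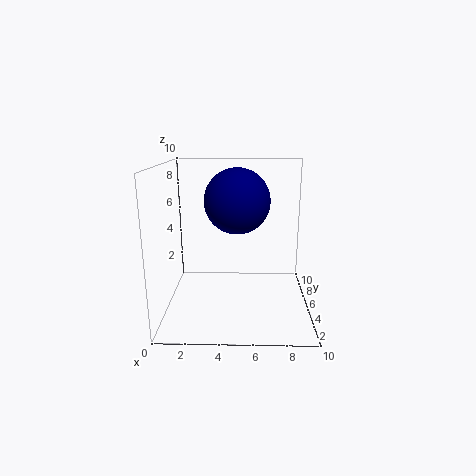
a = 5
b = 3
c = 8
col = 'navy'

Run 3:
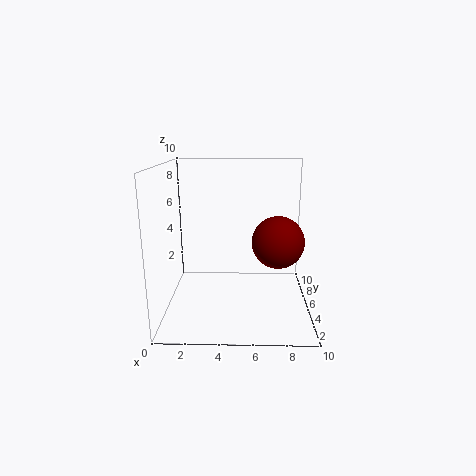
a = 8
b = 7
c = 4
col = 'maroon'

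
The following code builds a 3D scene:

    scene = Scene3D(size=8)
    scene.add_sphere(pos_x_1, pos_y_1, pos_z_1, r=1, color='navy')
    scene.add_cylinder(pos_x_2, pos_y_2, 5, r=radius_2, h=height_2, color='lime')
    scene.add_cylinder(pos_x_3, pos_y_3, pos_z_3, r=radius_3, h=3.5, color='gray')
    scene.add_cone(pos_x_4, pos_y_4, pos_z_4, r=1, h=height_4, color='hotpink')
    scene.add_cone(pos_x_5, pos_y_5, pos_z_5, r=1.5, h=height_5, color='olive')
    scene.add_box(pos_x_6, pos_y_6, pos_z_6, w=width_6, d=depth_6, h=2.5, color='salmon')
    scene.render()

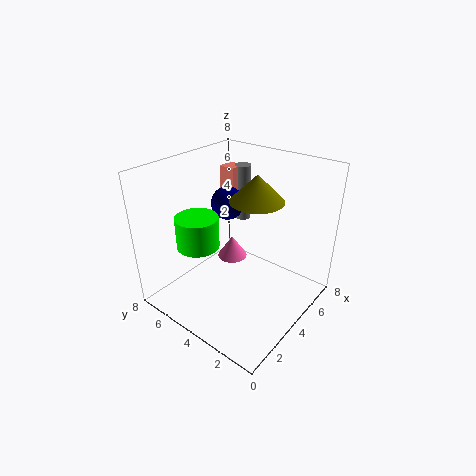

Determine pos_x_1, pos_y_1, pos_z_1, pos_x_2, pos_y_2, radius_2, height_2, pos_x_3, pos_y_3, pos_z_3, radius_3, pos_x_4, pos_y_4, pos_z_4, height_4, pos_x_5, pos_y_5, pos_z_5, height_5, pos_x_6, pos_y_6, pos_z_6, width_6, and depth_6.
pos_x_1 = 5.5
pos_y_1 = 6
pos_z_1 = 5
pos_x_2 = 1
pos_y_2 = 4
radius_2 = 1
height_2 = 1.5
pos_x_3 = 7
pos_y_3 = 6
pos_z_3 = 3.5
radius_3 = 0.5
pos_x_4 = 6.5
pos_y_4 = 6.5
pos_z_4 = 0.5
height_4 = 1.5
pos_x_5 = 5
pos_y_5 = 3.5
pos_z_5 = 6
height_5 = 1.5
pos_x_6 = 6
pos_y_6 = 6
pos_z_6 = 4.5
width_6 = 1
depth_6 = 1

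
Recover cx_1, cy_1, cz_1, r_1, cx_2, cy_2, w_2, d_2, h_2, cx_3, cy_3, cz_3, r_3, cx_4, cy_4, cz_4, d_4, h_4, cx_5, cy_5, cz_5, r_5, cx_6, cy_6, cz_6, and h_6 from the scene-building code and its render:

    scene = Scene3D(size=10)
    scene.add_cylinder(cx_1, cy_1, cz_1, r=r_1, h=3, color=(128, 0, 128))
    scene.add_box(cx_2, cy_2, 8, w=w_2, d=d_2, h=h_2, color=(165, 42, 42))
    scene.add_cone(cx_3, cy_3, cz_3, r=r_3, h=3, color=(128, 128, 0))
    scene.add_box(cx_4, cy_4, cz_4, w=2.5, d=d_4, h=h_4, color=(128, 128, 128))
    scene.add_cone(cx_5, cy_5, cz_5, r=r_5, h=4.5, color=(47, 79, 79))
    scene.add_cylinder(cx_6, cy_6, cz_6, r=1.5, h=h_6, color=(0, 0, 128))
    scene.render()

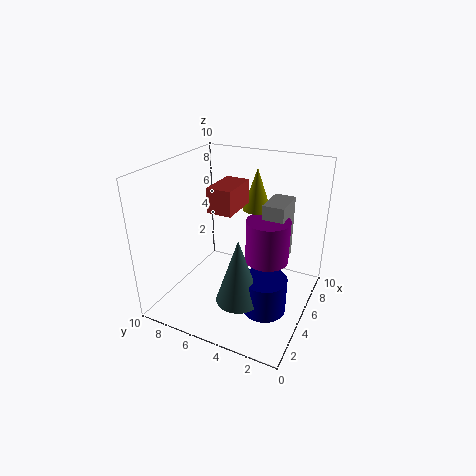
cx_1 = 5.5, cy_1 = 3, cz_1 = 3.5, r_1 = 1.5, cx_2 = 2, cy_2 = 4, w_2 = 2.5, d_2 = 1.5, h_2 = 1.5, cx_3 = 7, cy_3 = 4.5, cz_3 = 6.5, r_3 = 1, cx_4 = 5.5, cy_4 = 2, cz_4 = 3, d_4 = 1.5, h_4 = 4.5, cx_5 = 3, cy_5 = 4, cz_5 = 1.5, r_5 = 1.5, cx_6 = 4, cy_6 = 2.5, cz_6 = 0.5, h_6 = 2.5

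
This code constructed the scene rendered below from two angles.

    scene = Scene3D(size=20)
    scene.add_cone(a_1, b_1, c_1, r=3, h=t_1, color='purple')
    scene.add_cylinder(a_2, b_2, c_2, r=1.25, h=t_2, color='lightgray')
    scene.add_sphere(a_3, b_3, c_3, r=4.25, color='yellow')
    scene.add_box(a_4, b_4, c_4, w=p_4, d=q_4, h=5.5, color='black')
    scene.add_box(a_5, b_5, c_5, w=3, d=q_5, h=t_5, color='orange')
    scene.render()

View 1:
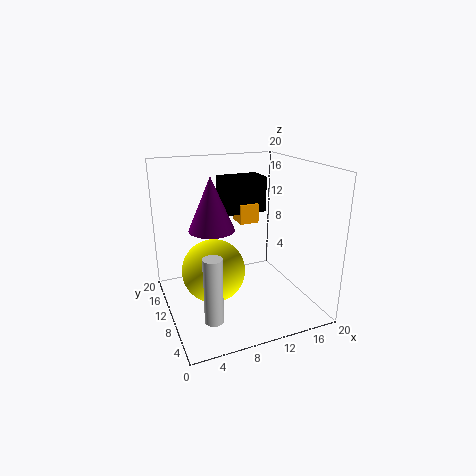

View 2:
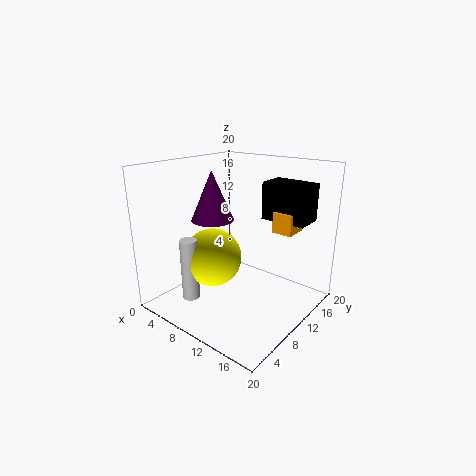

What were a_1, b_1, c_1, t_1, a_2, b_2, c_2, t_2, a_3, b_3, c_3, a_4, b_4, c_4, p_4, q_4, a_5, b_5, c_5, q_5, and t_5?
a_1 = 6, b_1 = 9.25, c_1 = 12, t_1 = 7, a_2 = 4.75, b_2 = 5.5, c_2 = 0.75, t_2 = 9, a_3 = 6, b_3 = 9, c_3 = 6.25, a_4 = 10.25, b_4 = 15.25, c_4 = 11.5, p_4 = 6.75, q_4 = 4.25, a_5 = 12.5, b_5 = 14.75, c_5 = 10, q_5 = 3.5, t_5 = 3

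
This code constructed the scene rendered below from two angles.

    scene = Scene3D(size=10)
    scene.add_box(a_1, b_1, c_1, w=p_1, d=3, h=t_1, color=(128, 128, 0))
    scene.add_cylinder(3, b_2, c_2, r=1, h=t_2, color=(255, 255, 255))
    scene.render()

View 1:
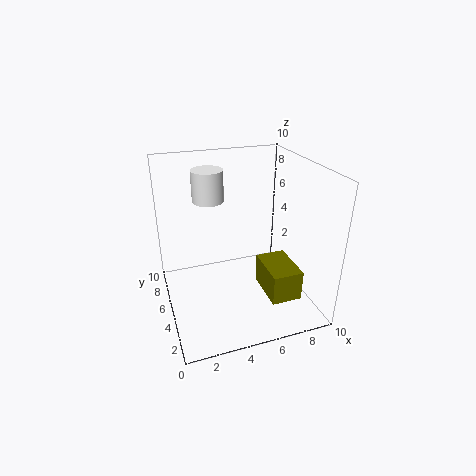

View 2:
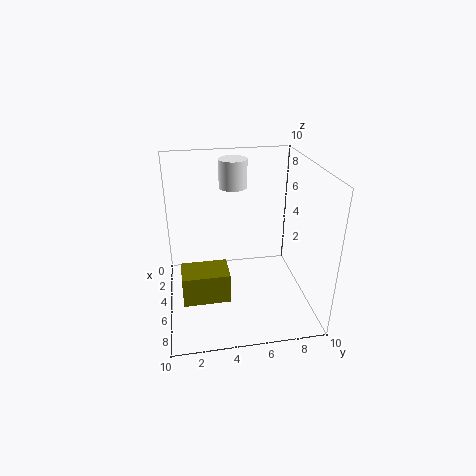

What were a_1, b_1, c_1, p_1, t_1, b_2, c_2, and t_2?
a_1 = 6, b_1 = 1, c_1 = 2, p_1 = 2, t_1 = 2, b_2 = 5, c_2 = 8, t_2 = 2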